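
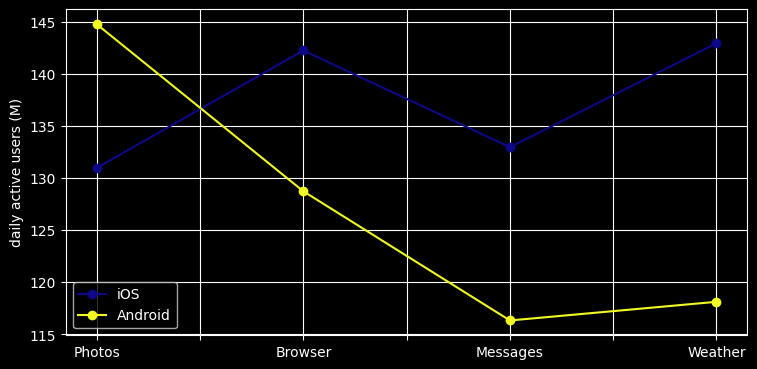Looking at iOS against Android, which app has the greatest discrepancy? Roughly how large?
Weather, ≈ 25 M

Weather: iOS ≈ 145, Android ≈ 120 → gap ≈ 25. Next-largest (Messages) is only ≈ 20.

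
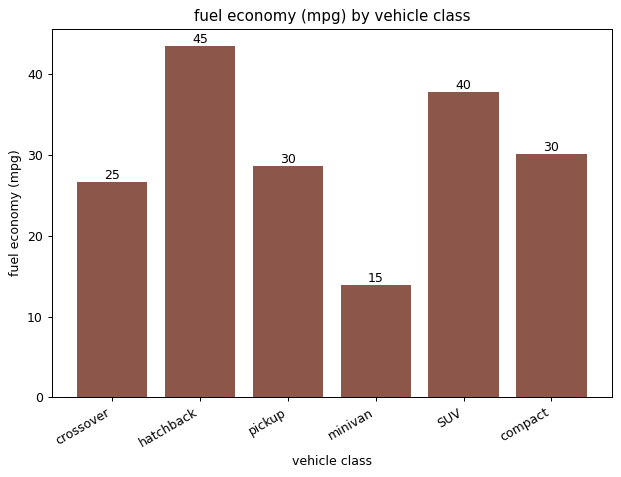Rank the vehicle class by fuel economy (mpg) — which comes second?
Top 3: hatchback ≈ 45, SUV ≈ 40, compact ≈ 30.

SUV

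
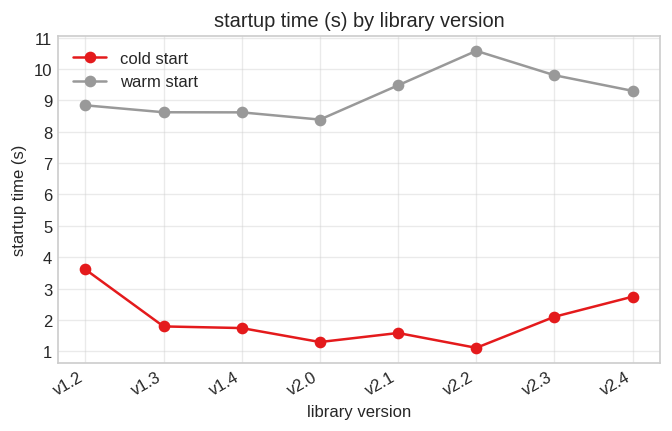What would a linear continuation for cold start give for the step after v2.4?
≈ 4

Last three: 1, 2, 3 → slope ≈ 1/step → next ≈ 4.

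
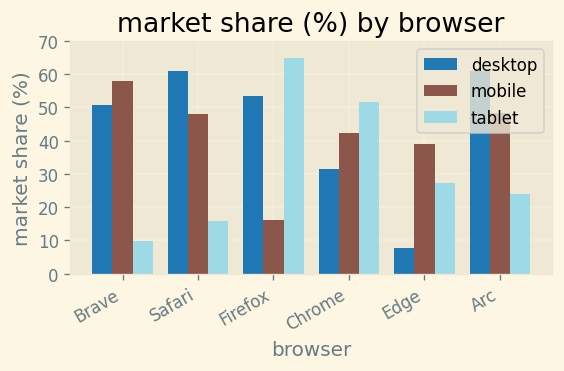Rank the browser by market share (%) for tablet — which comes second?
Top 3 for tablet: Firefox ≈ 60, Chrome ≈ 50, Edge ≈ 30.

Chrome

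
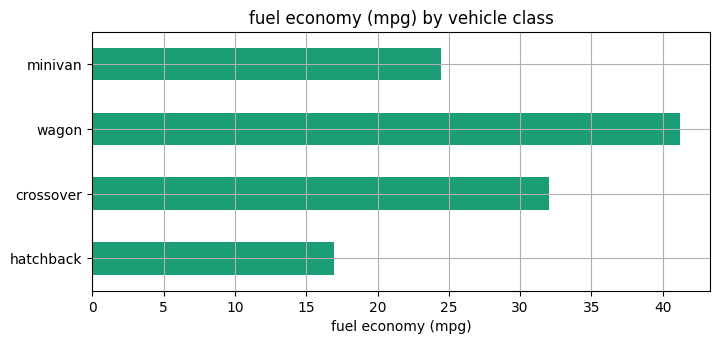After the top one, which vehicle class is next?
Top 3: wagon ≈ 40, crossover ≈ 30, minivan ≈ 25.

crossover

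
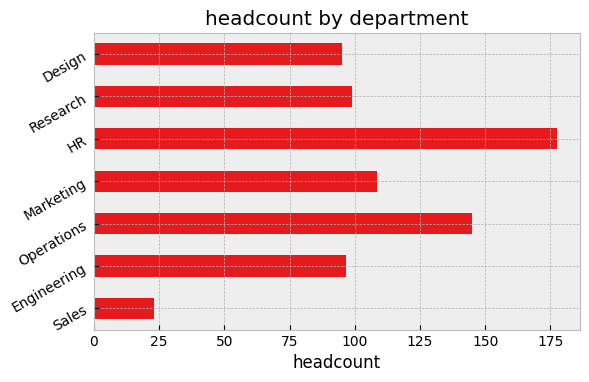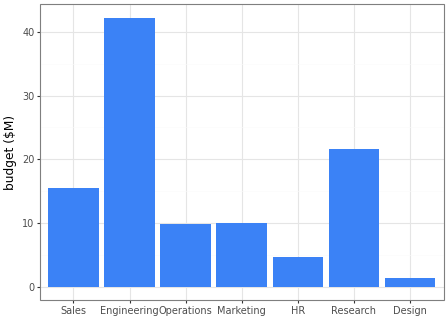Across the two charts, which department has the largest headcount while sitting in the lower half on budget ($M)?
Chart 2 median budget ($M) ≈ 10; below-median departments: Operations, HR, Design. Among those, HR has the highest headcount (≈ 180).

HR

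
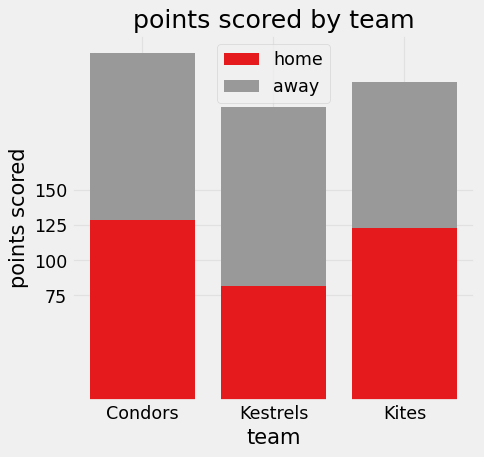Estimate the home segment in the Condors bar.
home top ≈ 125, bottom ≈ 0; segment ≈ 125.

≈ 125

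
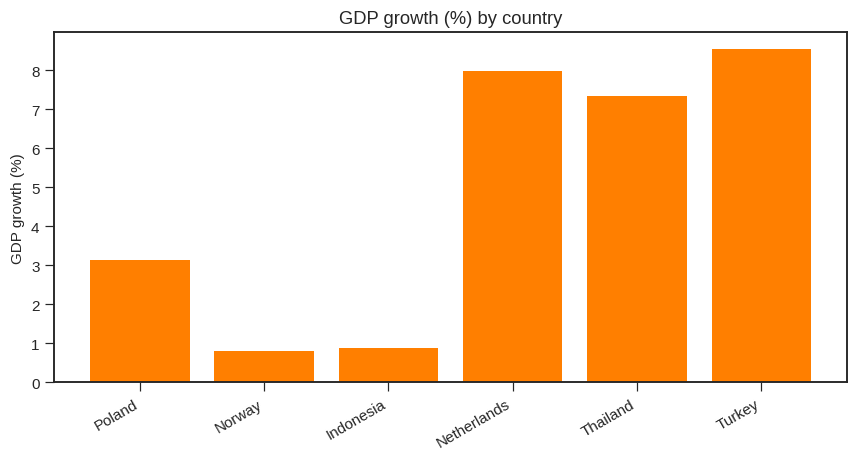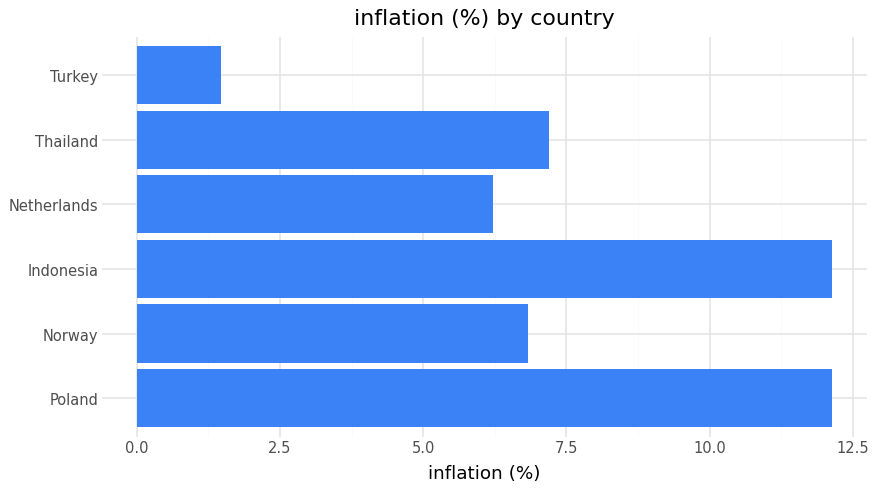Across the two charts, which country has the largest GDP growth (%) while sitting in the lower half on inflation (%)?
Turkey

Chart 2 median inflation (%) ≈ 8; below-median countries: Norway, Netherlands, Turkey. Among those, Turkey has the highest GDP growth (%) (≈ 9).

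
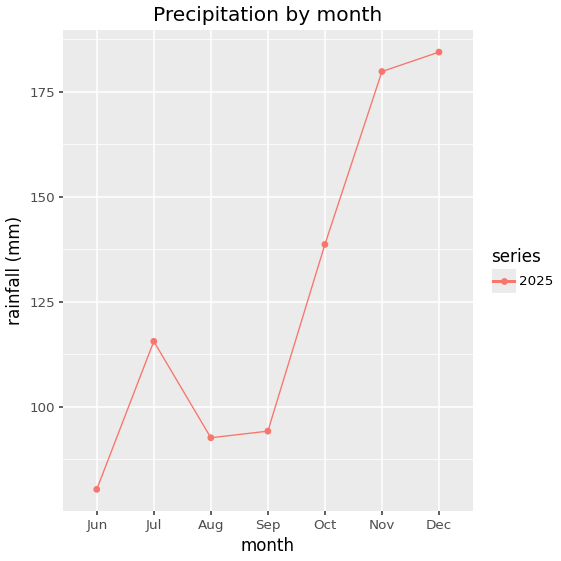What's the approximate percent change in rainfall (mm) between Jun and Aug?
Jun ≈ 80, Aug ≈ 90; (90 − 80) / 80 ≈ +12.5%.

≈ +12.5%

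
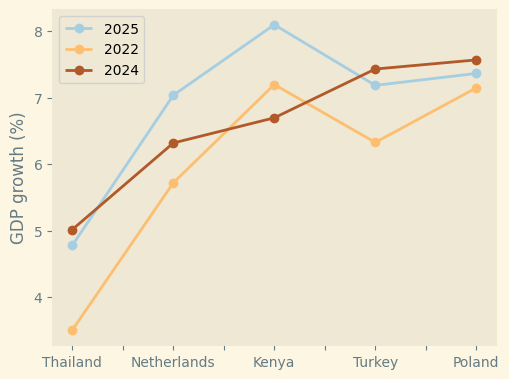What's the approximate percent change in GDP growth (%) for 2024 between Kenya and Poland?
≈ +15.4%

Kenya ≈ 6.5, Poland ≈ 7.5; (7.5 − 6.5) / 6.5 ≈ +15.4%.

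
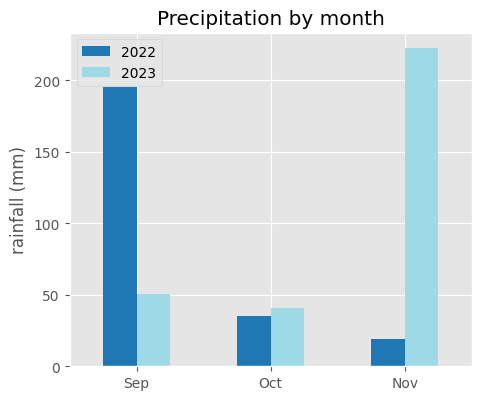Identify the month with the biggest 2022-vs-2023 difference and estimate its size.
Nov: 2022 ≈ 20, 2023 ≈ 220 → gap ≈ 200. Next-largest (Sep) is only ≈ 140.

Nov, ≈ 200 mm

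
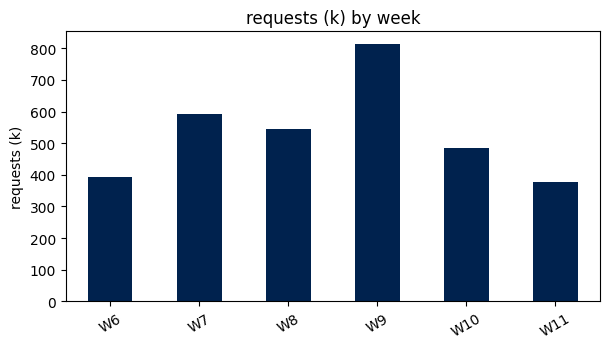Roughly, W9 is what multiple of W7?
≈ 1.33×

W9 ≈ 800, W7 ≈ 600; 800/600 ≈ 1.33.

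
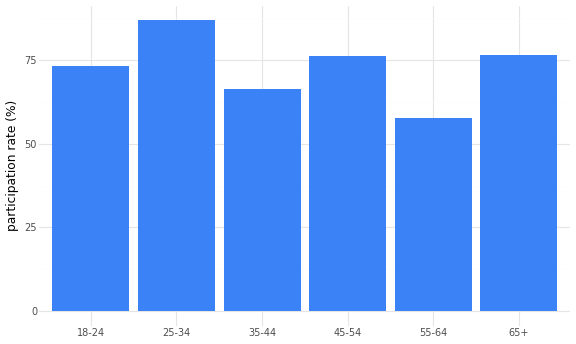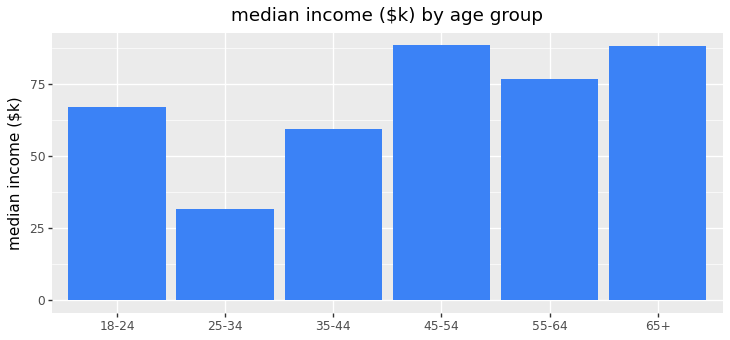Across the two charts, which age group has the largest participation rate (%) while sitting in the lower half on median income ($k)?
25-34

Chart 2 median median income ($k) ≈ 70; below-median age groups: 18-24, 25-34, 35-44. Among those, 25-34 has the highest participation rate (%) (≈ 90).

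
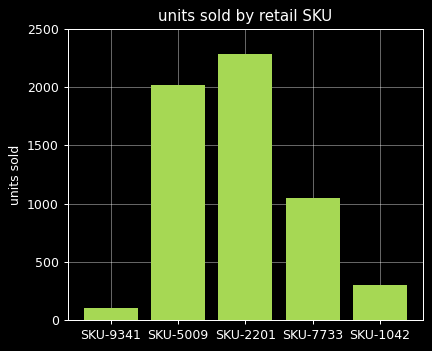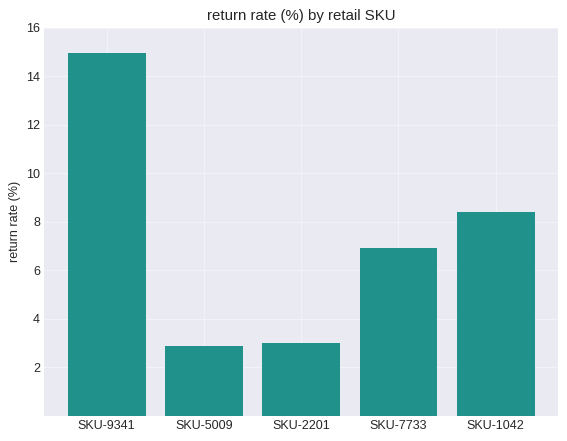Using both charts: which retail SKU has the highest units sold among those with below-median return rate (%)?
Chart 2 median return rate (%) ≈ 6; below-median retail SKUs: SKU-5009, SKU-2201. Among those, SKU-2201 has the highest units sold (≈ 2500).

SKU-2201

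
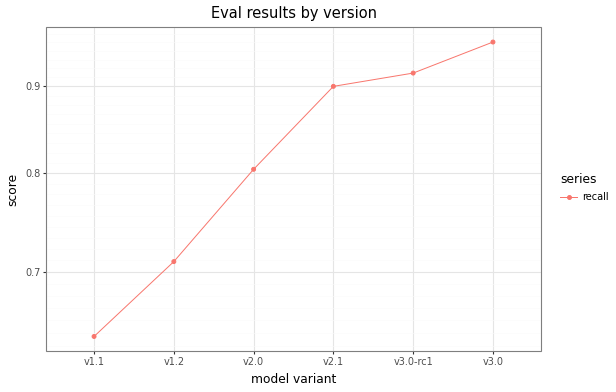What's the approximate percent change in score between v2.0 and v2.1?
≈ +12.5%

v2.0 ≈ 0.80, v2.1 ≈ 0.90; (0.90 − 0.80) / 0.80 ≈ +12.5%.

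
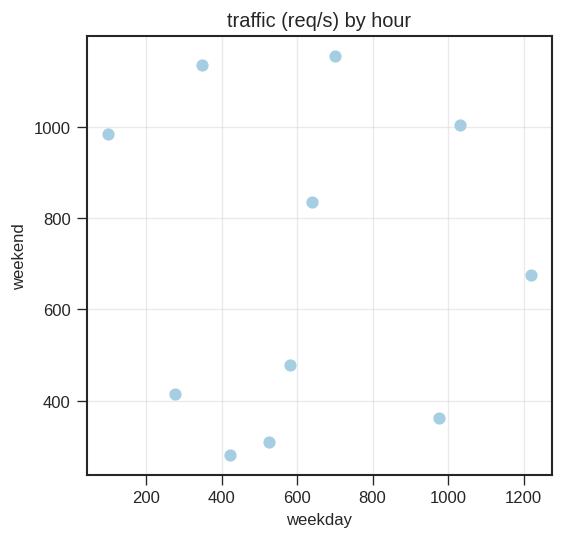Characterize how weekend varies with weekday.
Points are roughly uncorrelated; weak (|r| ≈ 0.0).

no clear correlation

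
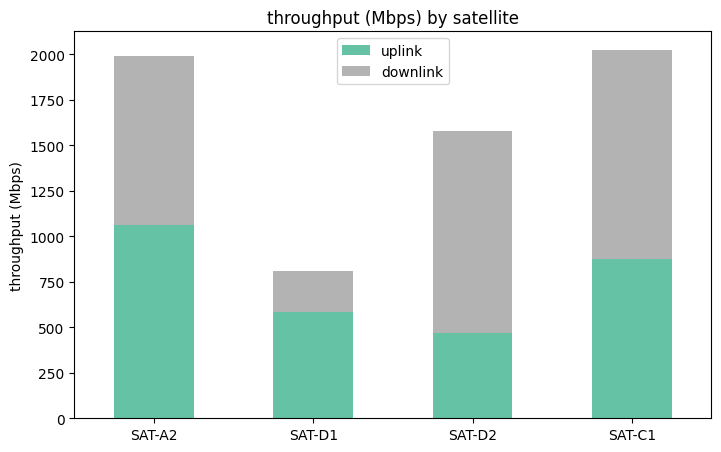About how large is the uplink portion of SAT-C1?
uplink top ≈ 800, bottom ≈ 0; segment ≈ 800.

≈ 800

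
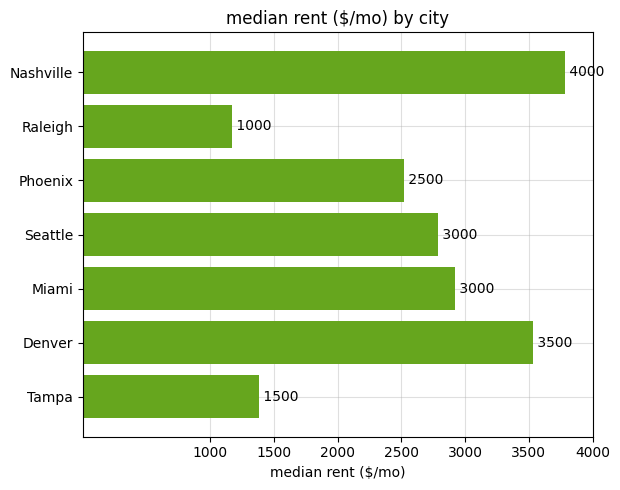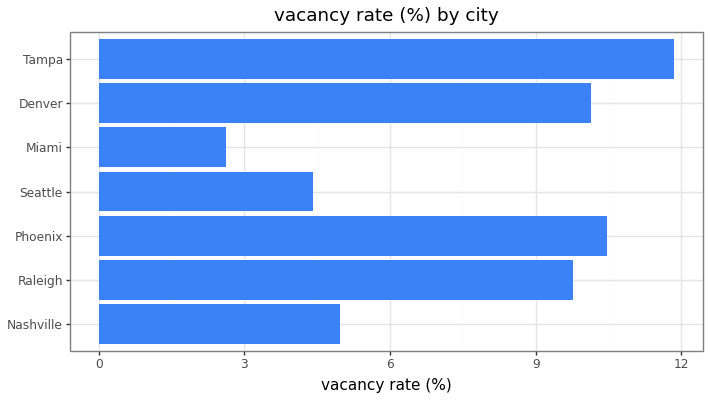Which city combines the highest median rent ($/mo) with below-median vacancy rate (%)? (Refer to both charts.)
Nashville

Chart 2 median vacancy rate (%) ≈ 10; below-median cities: Nashville, Seattle, Miami. Among those, Nashville has the highest median rent ($/mo) (≈ 4000).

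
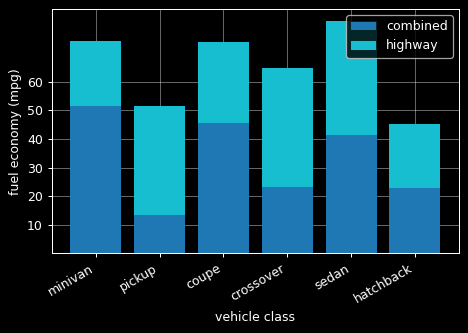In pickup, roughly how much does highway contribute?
highway top ≈ 50, bottom ≈ 10; segment ≈ 40.

≈ 40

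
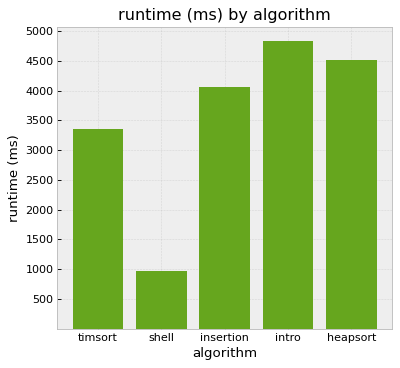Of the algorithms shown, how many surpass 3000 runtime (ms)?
4

Above 3000: timsort, insertion, intro, heapsort.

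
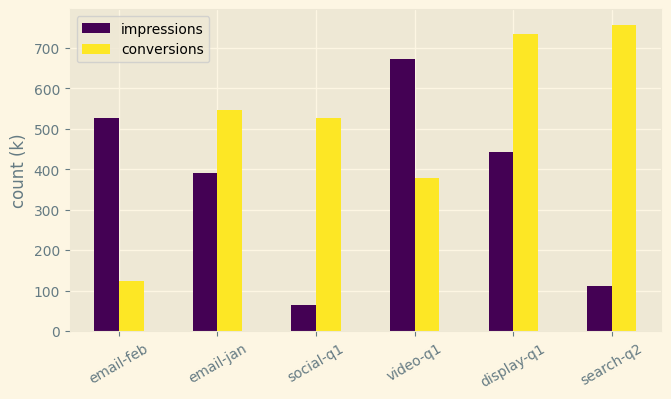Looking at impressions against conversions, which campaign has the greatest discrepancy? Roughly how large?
search-q2, ≈ 700 k

search-q2: impressions ≈ 100, conversions ≈ 800 → gap ≈ 700. Next-largest (social-q1) is only ≈ 400.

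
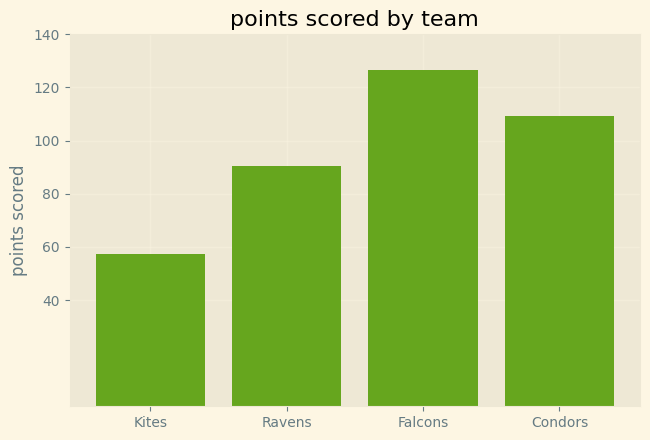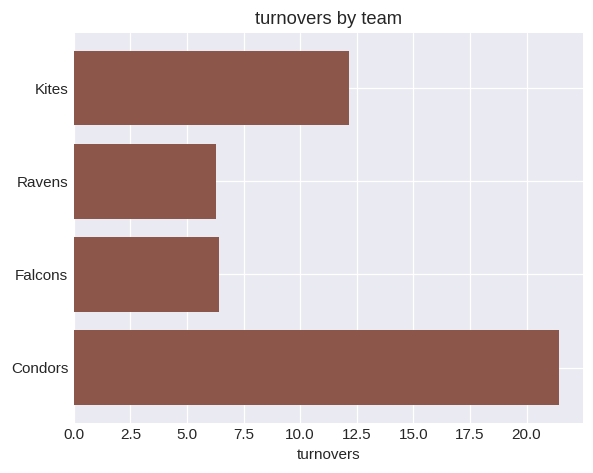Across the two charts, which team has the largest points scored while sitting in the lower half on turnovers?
Falcons

Chart 2 median turnovers ≈ 10; below-median teams: Ravens, Falcons. Among those, Falcons has the highest points scored (≈ 120).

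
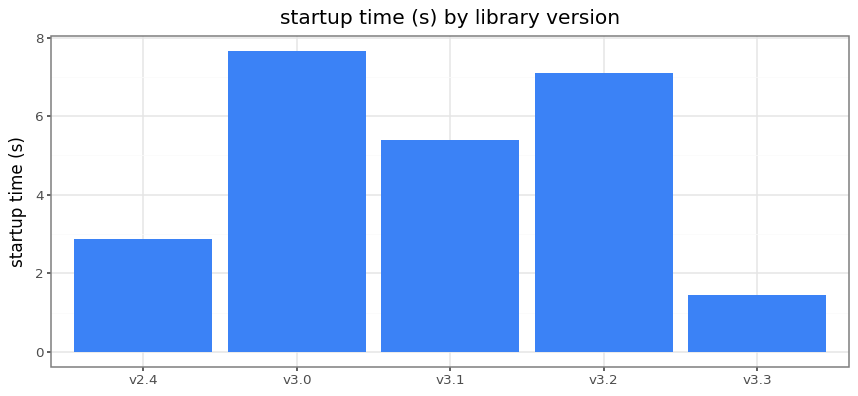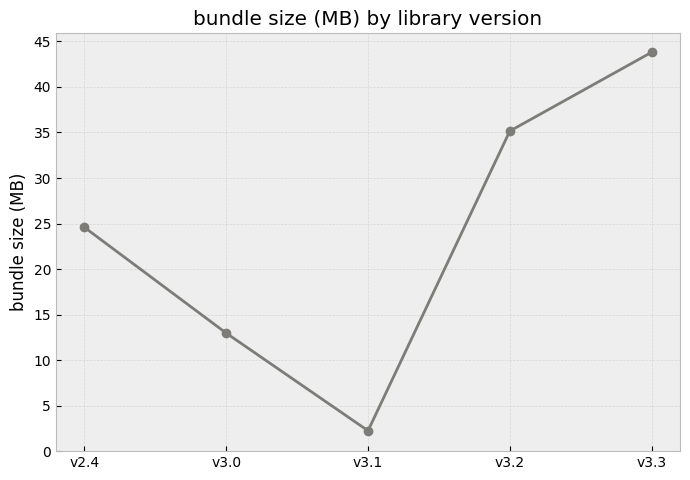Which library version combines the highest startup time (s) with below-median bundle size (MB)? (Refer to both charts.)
v3.0

Chart 2 median bundle size (MB) ≈ 25; below-median library versions: v3.0, v3.1. Among those, v3.0 has the highest startup time (s) (≈ 8).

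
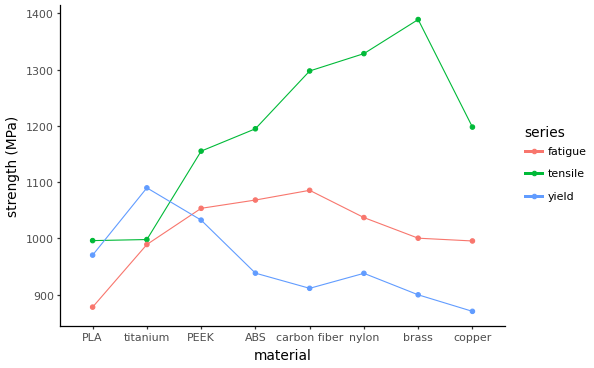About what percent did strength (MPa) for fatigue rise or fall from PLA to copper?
PLA ≈ 900, copper ≈ 1000; (1000 − 900) / 900 ≈ +11.1%.

≈ +11.1%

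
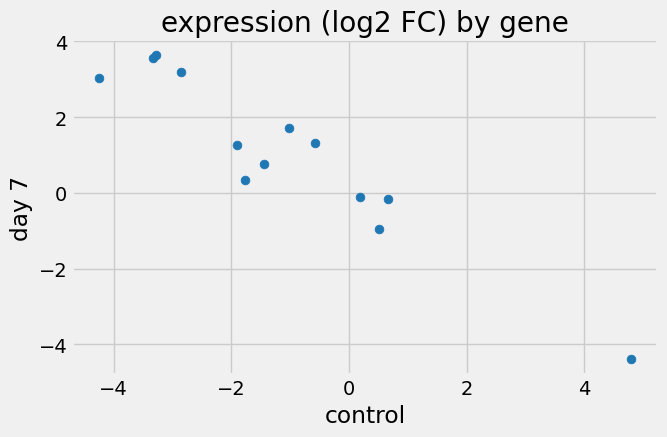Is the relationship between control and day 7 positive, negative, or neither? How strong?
Points are negatively correlated; strong (|r| ≈ 1.0).

negative, strong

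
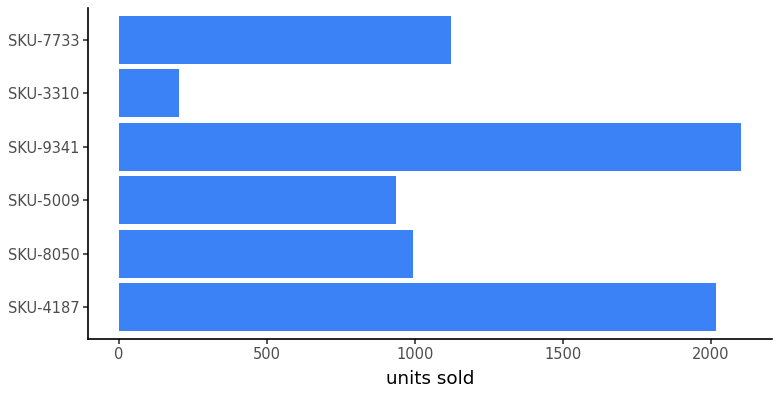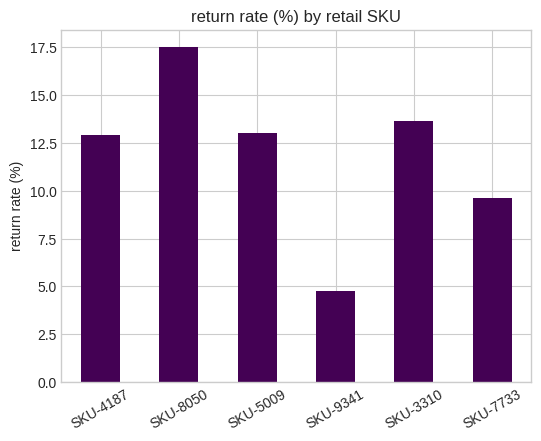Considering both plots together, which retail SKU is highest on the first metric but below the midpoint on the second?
SKU-9341

Chart 2 median return rate (%) ≈ 12; below-median retail SKUs: SKU-4187, SKU-9341, SKU-7733. Among those, SKU-9341 has the highest units sold (≈ 2200).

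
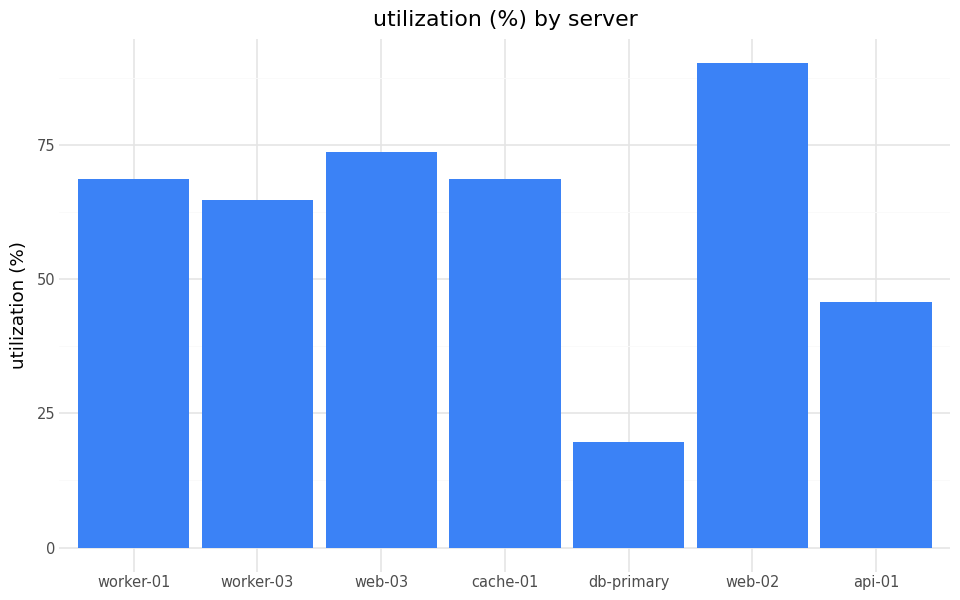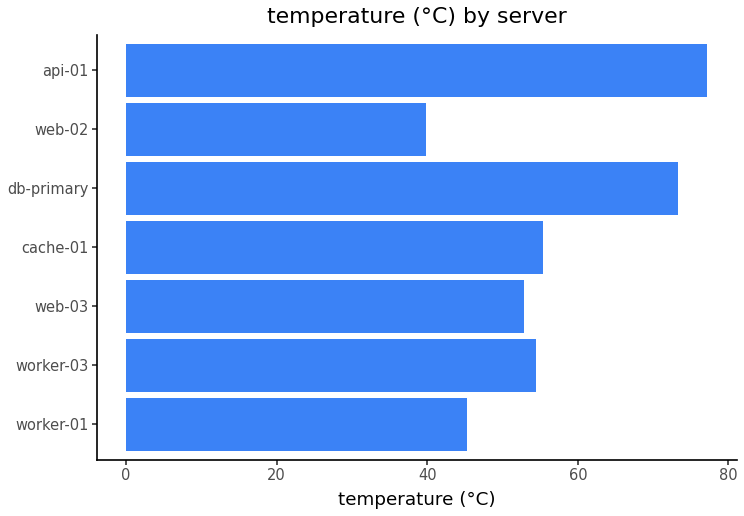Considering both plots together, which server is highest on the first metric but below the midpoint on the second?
Chart 2 median temperature (°C) ≈ 50; below-median servers: worker-01, web-03, web-02. Among those, web-02 has the highest utilization (%) (≈ 90).

web-02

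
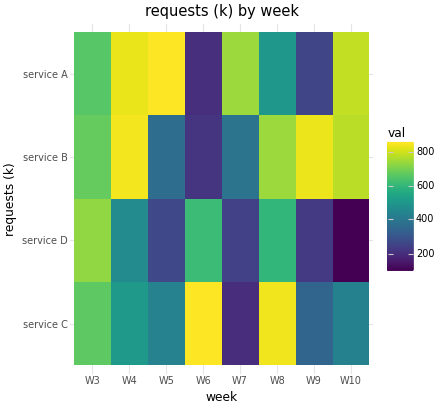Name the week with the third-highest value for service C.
W3

Top 4 for service C: W6 ≈ 900, W8 ≈ 800, W3 ≈ 700, W4 ≈ 500.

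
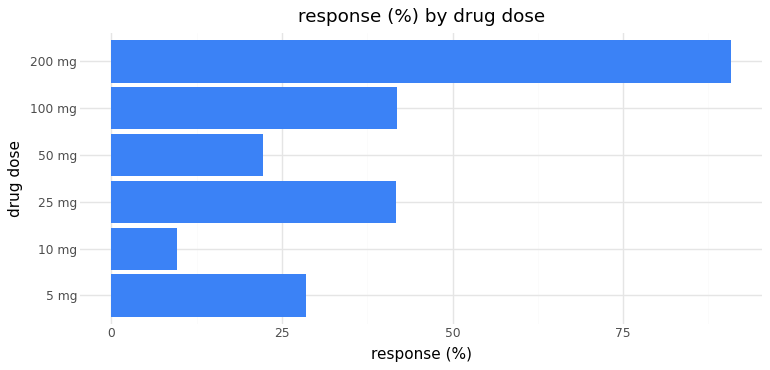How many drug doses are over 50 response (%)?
Above 50: 200 mg.

1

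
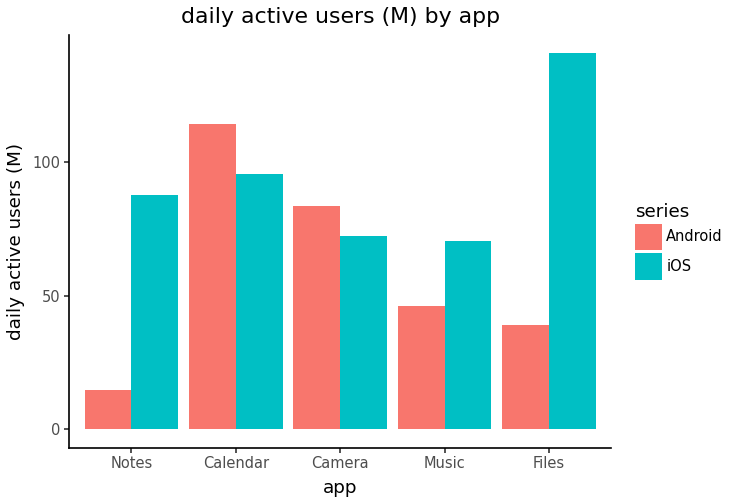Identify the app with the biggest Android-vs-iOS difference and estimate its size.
Files, ≈ 100 M

Files: Android ≈ 40, iOS ≈ 140 → gap ≈ 100. Next-largest (Notes) is only ≈ 60.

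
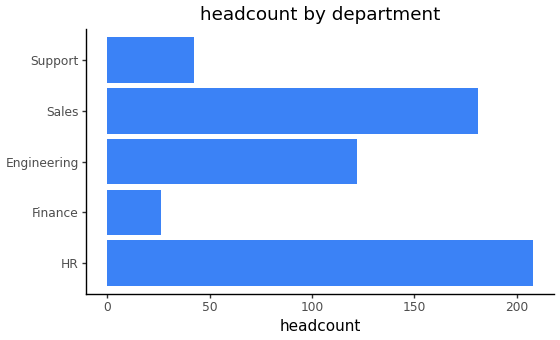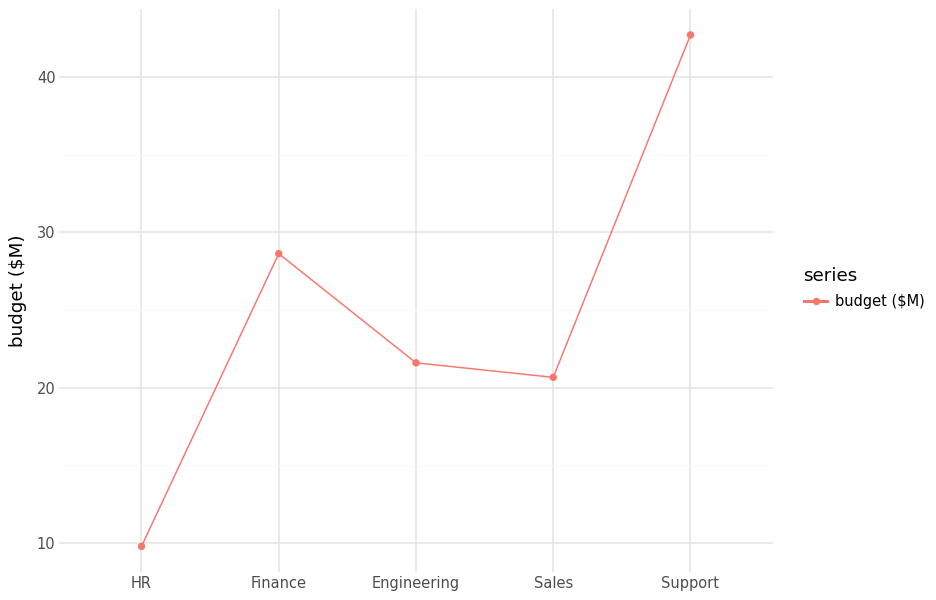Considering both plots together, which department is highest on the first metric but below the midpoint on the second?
HR

Chart 2 median budget ($M) ≈ 20; below-median departments: HR, Sales. Among those, HR has the highest headcount (≈ 200).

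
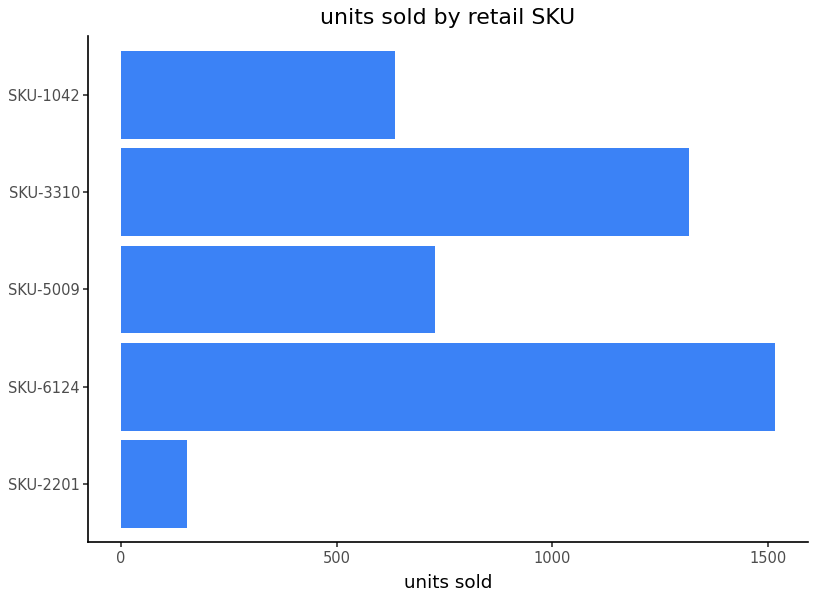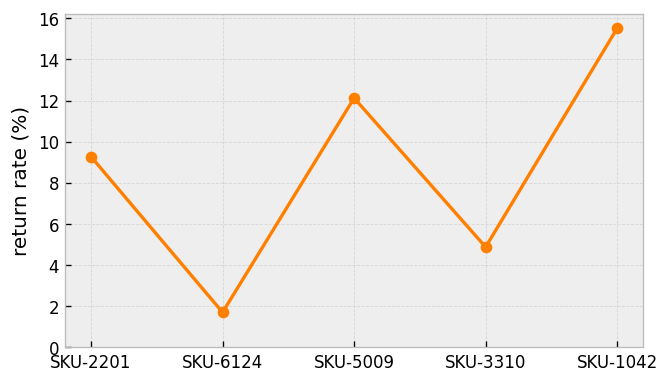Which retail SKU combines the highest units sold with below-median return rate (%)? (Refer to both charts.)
SKU-6124

Chart 2 median return rate (%) ≈ 10; below-median retail SKUs: SKU-6124, SKU-3310. Among those, SKU-6124 has the highest units sold (≈ 1600).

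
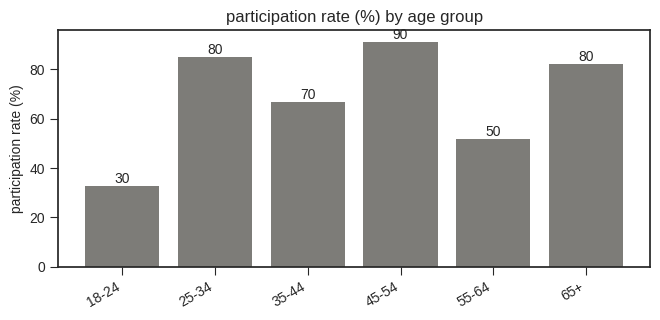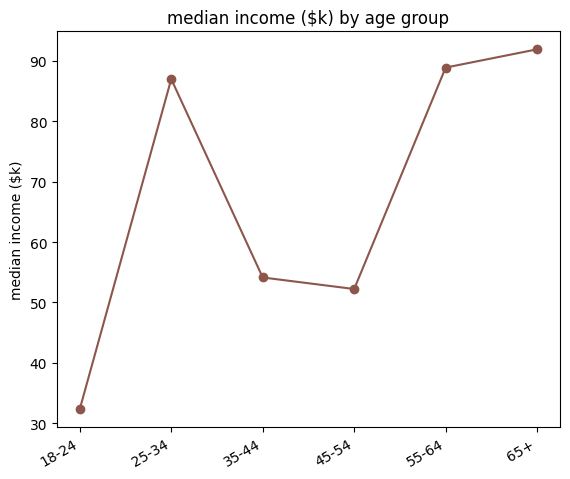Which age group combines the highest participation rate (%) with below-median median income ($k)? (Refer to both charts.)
Chart 2 median median income ($k) ≈ 70; below-median age groups: 18-24, 35-44, 45-54. Among those, 45-54 has the highest participation rate (%) (≈ 90).

45-54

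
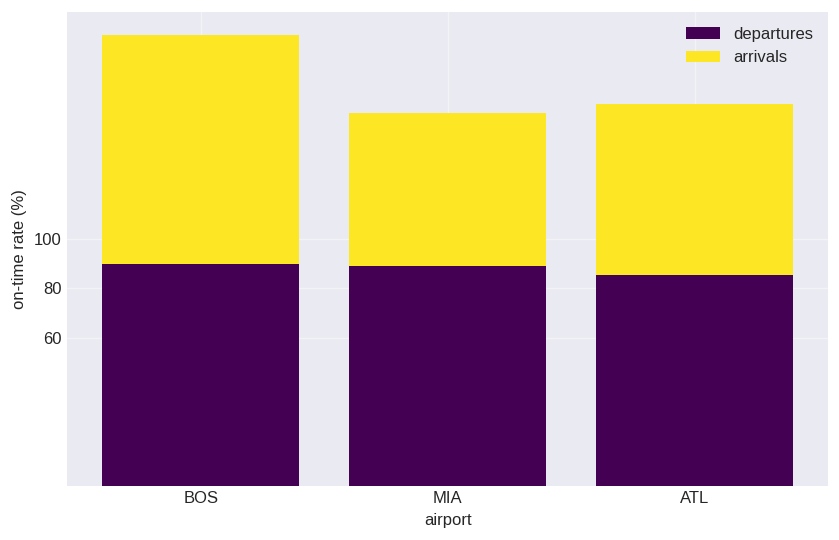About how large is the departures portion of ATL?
departures top ≈ 80, bottom ≈ 0; segment ≈ 80.

≈ 80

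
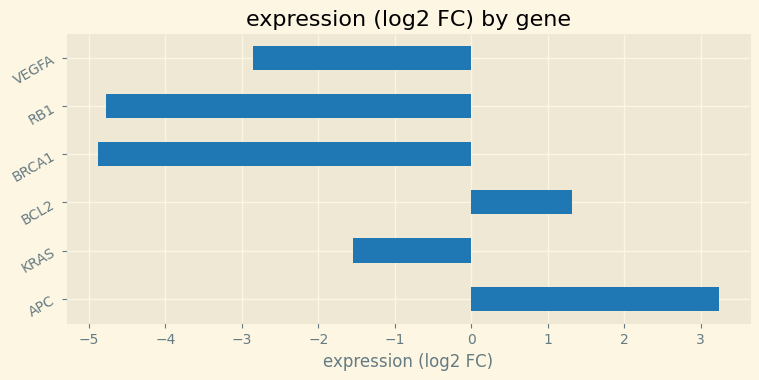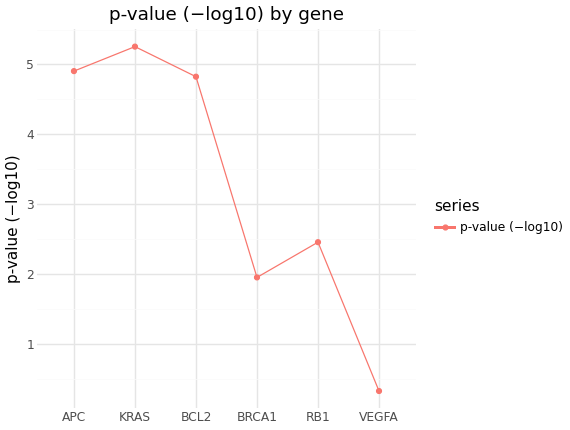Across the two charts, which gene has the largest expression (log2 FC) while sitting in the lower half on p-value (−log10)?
VEGFA

Chart 2 median p-value (−log10) ≈ 3.5; below-median genes: BRCA1, RB1, VEGFA. Among those, VEGFA has the highest expression (log2 FC) (≈ -3).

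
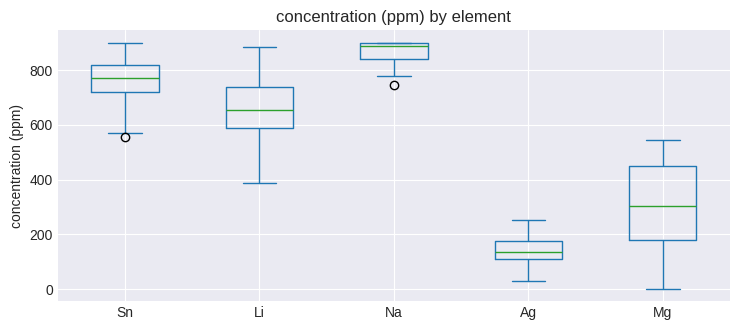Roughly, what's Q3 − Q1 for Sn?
Q3 ≈ 800, Q1 ≈ 700; IQR ≈ 100.

≈ 100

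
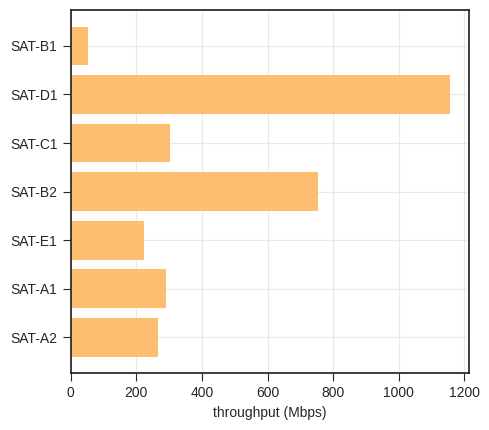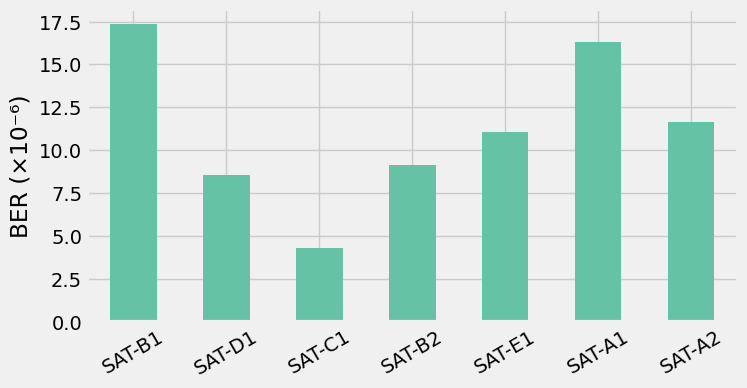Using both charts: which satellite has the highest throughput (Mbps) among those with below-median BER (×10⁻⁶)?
Chart 2 median BER (×10⁻⁶) ≈ 12; below-median satellites: SAT-D1, SAT-C1, SAT-B2. Among those, SAT-D1 has the highest throughput (Mbps) (≈ 1200).

SAT-D1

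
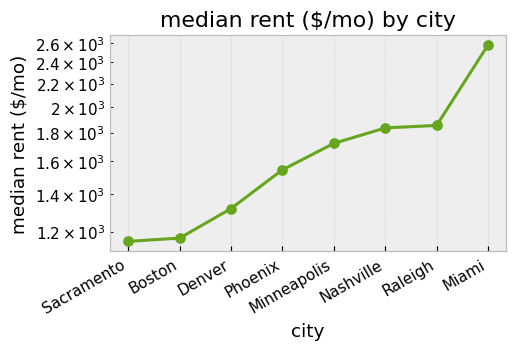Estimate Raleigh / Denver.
Raleigh ≈ 1800, Denver ≈ 1400; 1800/1400 ≈ 1.29.

≈ 1.29×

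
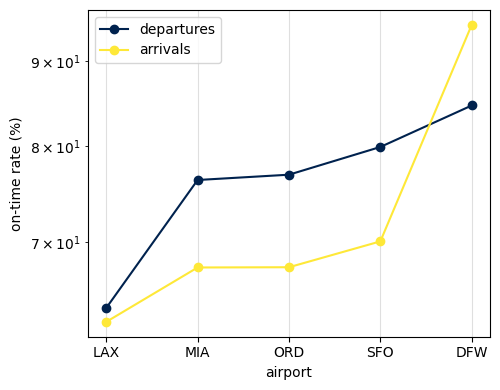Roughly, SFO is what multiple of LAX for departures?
≈ 1.23×

SFO ≈ 80, LAX ≈ 65; 80/65 ≈ 1.23.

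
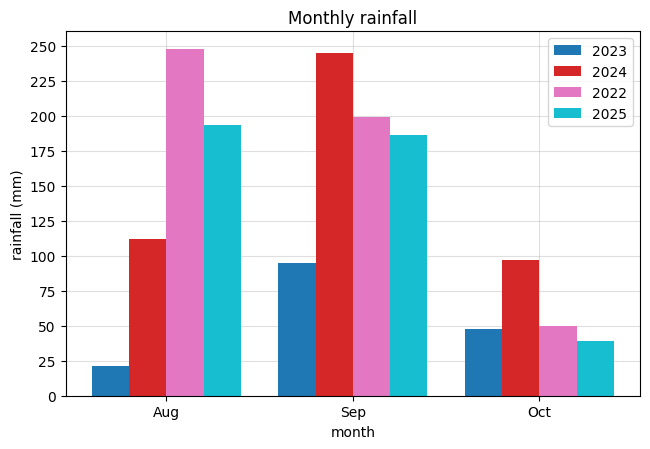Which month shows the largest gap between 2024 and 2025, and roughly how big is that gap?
Aug, ≈ 100 mm

Aug: 2024 ≈ 100, 2025 ≈ 200 → gap ≈ 100. Next-largest (Sep) is only ≈ 75.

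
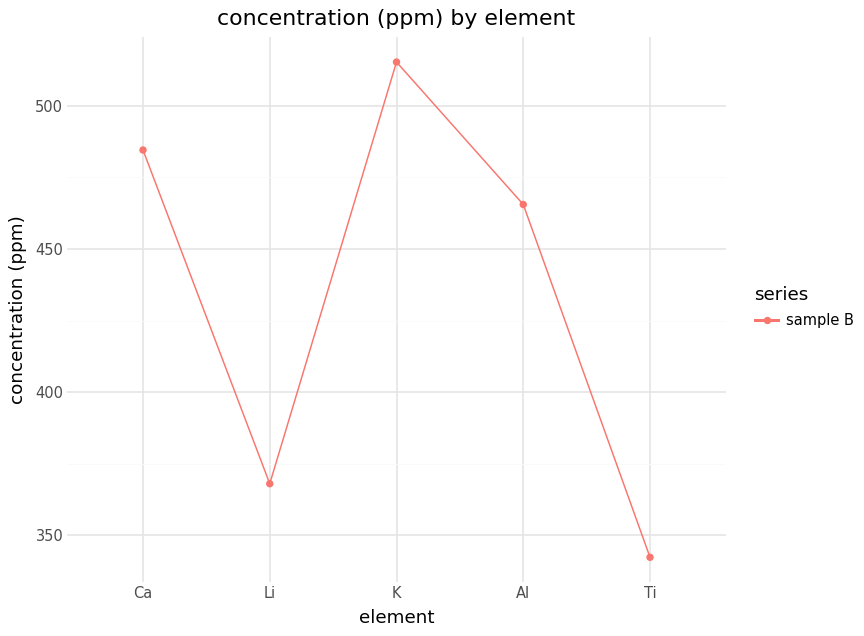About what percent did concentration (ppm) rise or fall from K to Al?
≈ -11.5%

K ≈ 520, Al ≈ 460; (460 − 520) / 520 ≈ -11.5%.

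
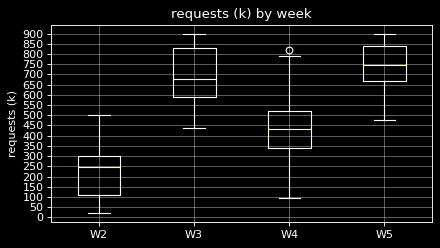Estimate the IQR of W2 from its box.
Q3 ≈ 300, Q1 ≈ 100; IQR ≈ 200.

≈ 200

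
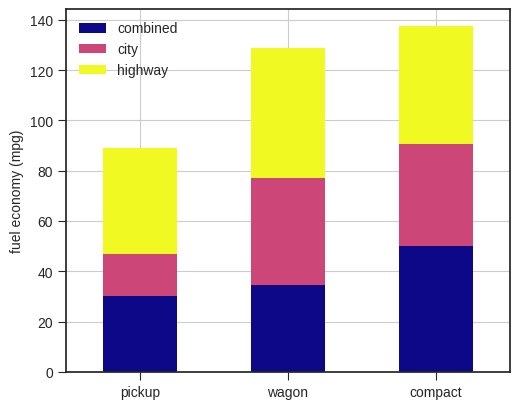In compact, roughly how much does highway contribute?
≈ 40

highway top ≈ 140, bottom ≈ 100; segment ≈ 40.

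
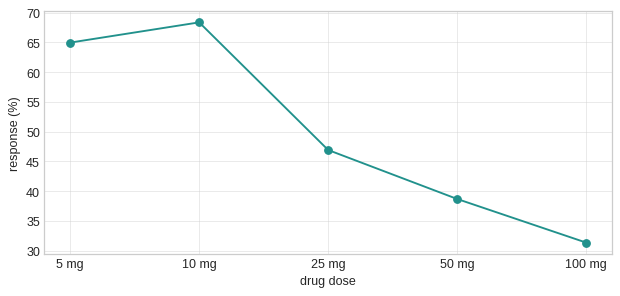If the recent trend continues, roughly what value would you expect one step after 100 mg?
Last three: 45, 40, 30 → slope ≈ -7.5/step → next ≈ 22.5.

≈ 22.5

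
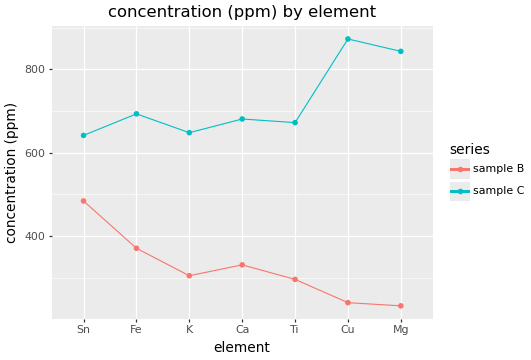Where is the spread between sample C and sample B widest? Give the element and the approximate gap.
Cu, ≈ 700 ppm

Cu: sample C ≈ 900, sample B ≈ 200 → gap ≈ 700. Next-largest (Mg) is only ≈ 600.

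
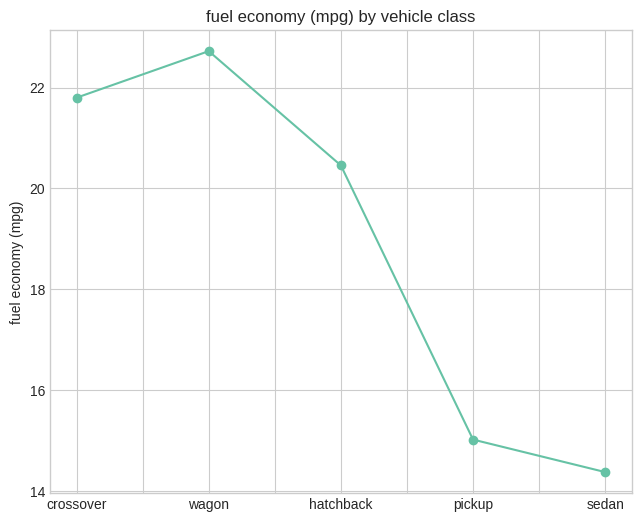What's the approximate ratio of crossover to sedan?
≈ 1.57×

crossover ≈ 22, sedan ≈ 14; 22/14 ≈ 1.57.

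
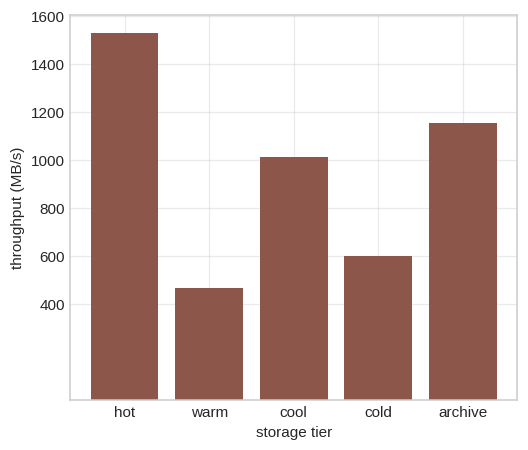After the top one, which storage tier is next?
Top 3: hot ≈ 1600, archive ≈ 1200, cool ≈ 1000.

archive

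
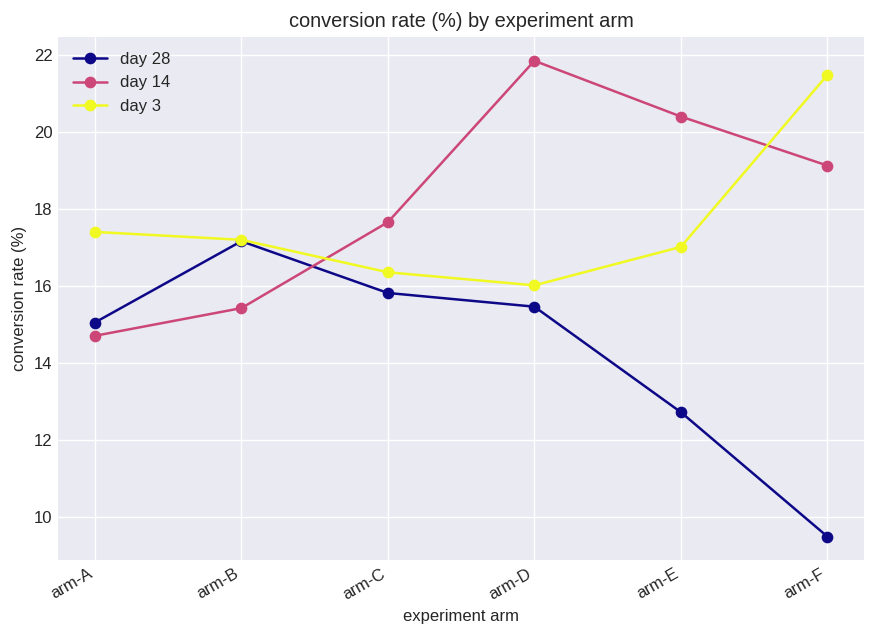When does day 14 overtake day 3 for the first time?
arm-B: day 14 ≈ 16 vs day 3 ≈ 18 (not yet); arm-C: day 14 ≈ 18 vs day 3 ≈ 16 (first crossover).

arm-C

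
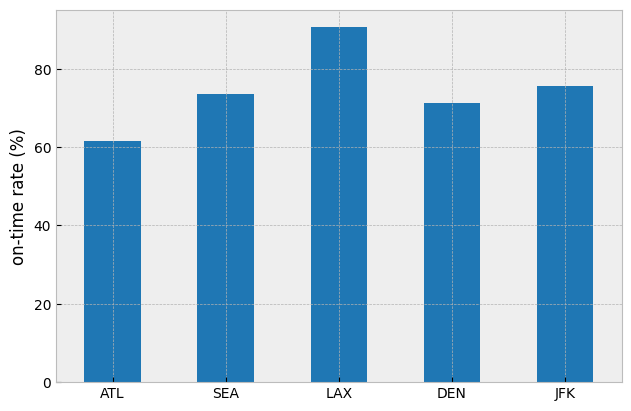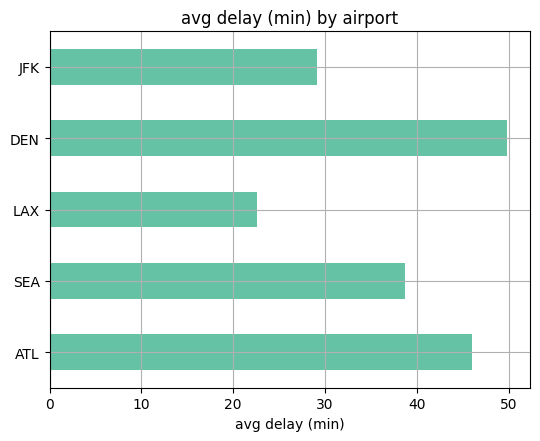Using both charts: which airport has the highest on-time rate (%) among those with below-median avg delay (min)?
Chart 2 median avg delay (min) ≈ 40; below-median airports: LAX, JFK. Among those, LAX has the highest on-time rate (%) (≈ 90).

LAX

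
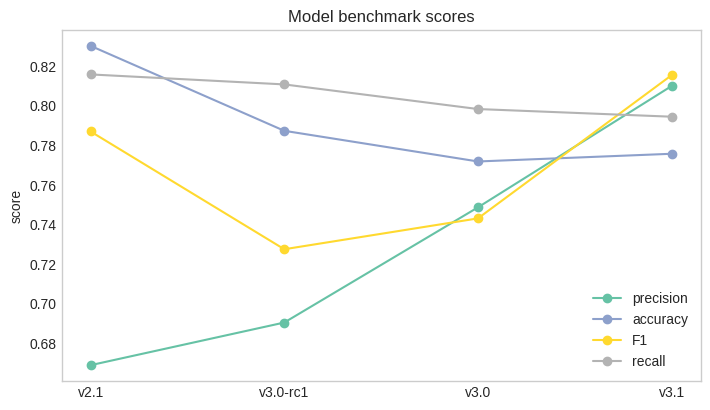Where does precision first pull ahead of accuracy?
v3.1

v3.0: precision ≈ 0.74 vs accuracy ≈ 0.78 (not yet); v3.1: precision ≈ 0.80 vs accuracy ≈ 0.78 (first crossover).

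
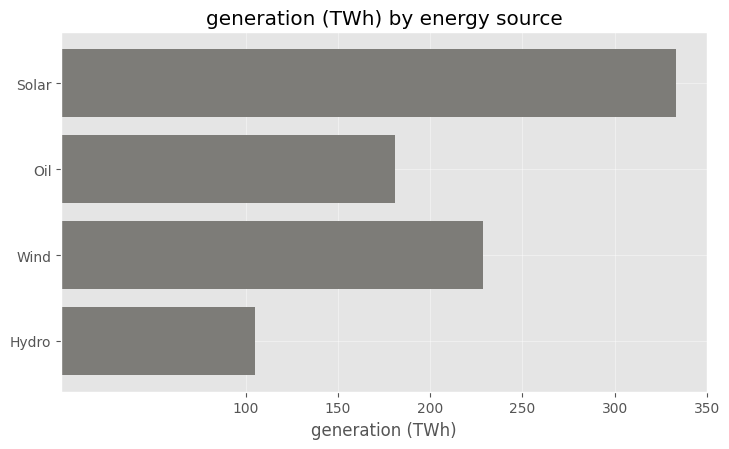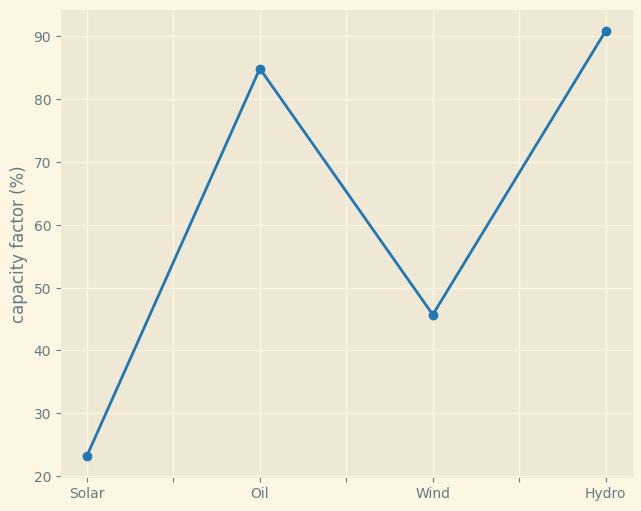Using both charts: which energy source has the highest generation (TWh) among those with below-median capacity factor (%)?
Solar

Chart 2 median capacity factor (%) ≈ 70; below-median energy sources: Solar, Wind. Among those, Solar has the highest generation (TWh) (≈ 350).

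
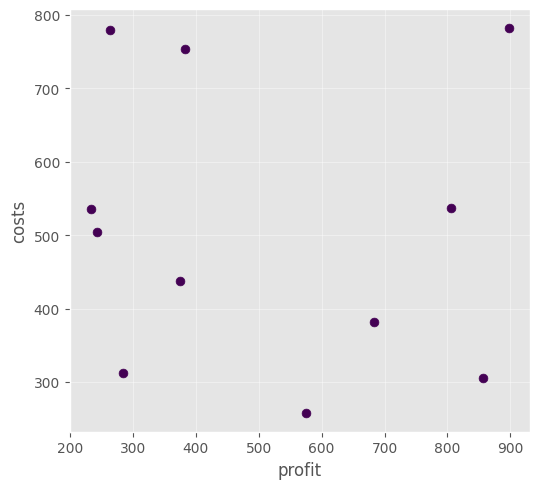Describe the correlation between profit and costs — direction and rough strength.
no clear correlation

Points are roughly uncorrelated; weak (|r| ≈ 0.1).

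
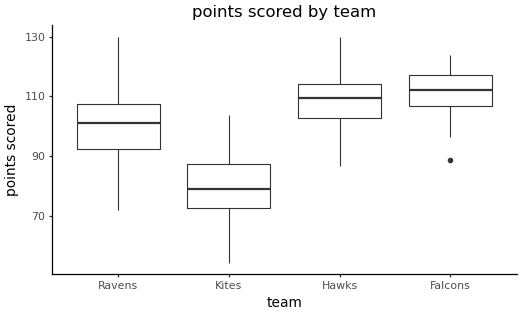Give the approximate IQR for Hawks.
≈ 10

Q3 ≈ 115, Q1 ≈ 105; IQR ≈ 10.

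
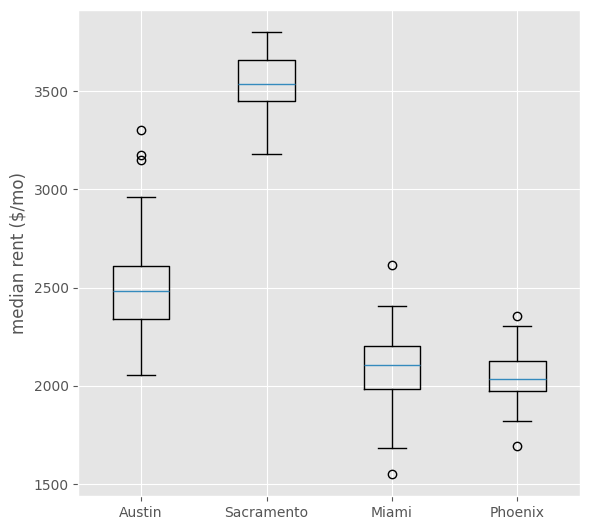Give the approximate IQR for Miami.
Q3 ≈ 2200, Q1 ≈ 2000; IQR ≈ 200.

≈ 200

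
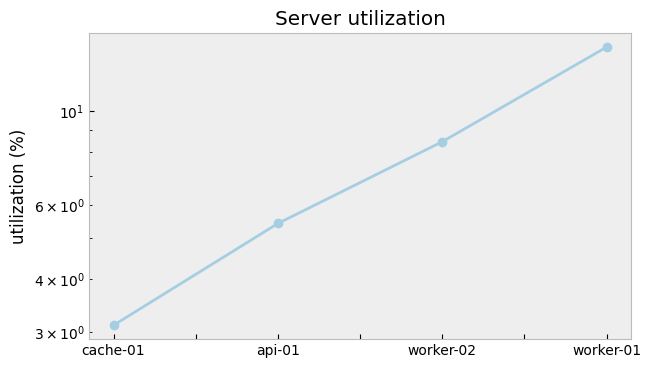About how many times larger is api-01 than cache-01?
api-01 ≈ 5, cache-01 ≈ 3; 5/3 ≈ 1.67.

≈ 1.67×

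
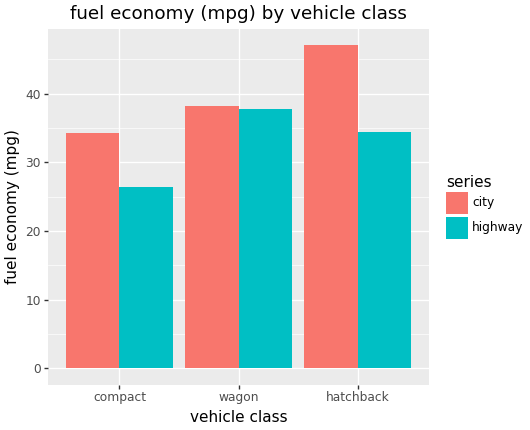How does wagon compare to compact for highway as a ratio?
≈ 1.6×

wagon ≈ 40, compact ≈ 25; 40/25 ≈ 1.6.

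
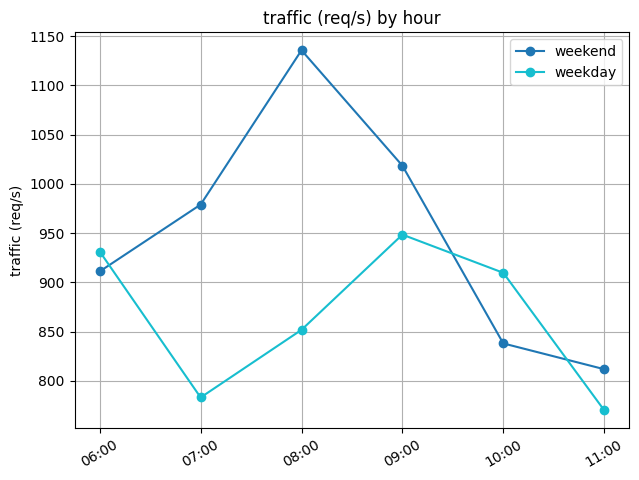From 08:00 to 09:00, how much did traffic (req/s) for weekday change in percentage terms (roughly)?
≈ +11.8%

08:00 ≈ 850, 09:00 ≈ 950; (950 − 850) / 850 ≈ +11.8%.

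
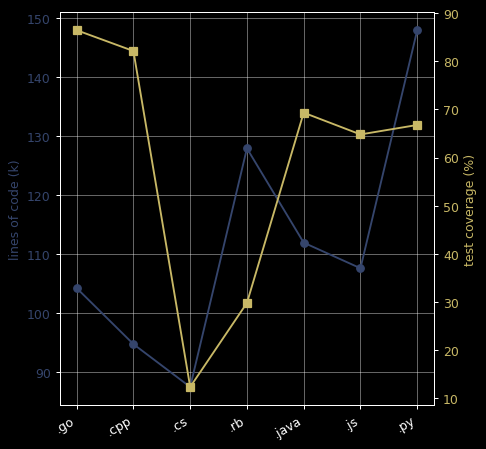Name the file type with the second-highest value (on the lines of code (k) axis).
Top 3 (on the lines of code (k) axis): .py ≈ 150, .rb ≈ 130, .java ≈ 110.

.rb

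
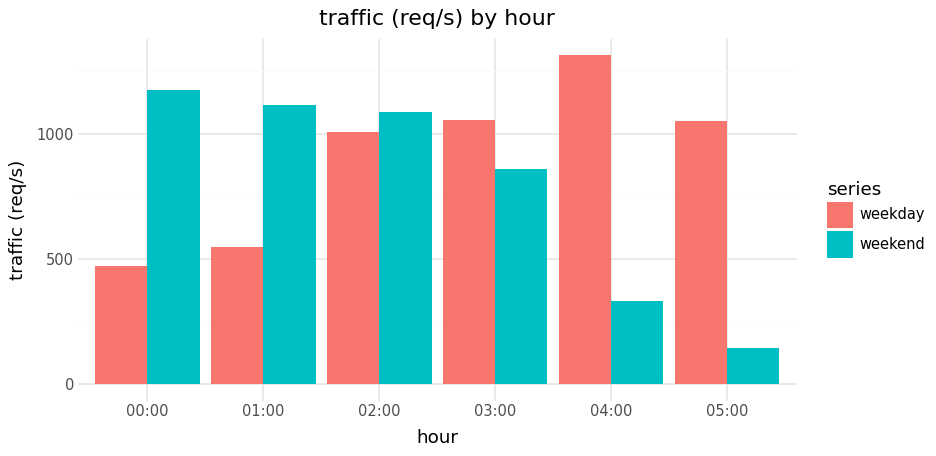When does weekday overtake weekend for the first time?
02:00: weekday ≈ 1000 vs weekend ≈ 1000 (not yet); 03:00: weekday ≈ 1000 vs weekend ≈ 800 (first crossover).

03:00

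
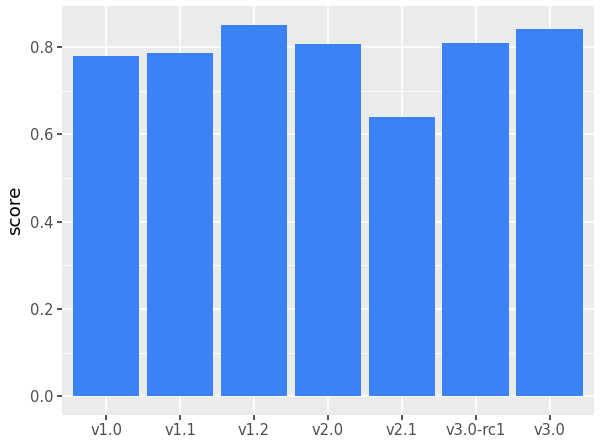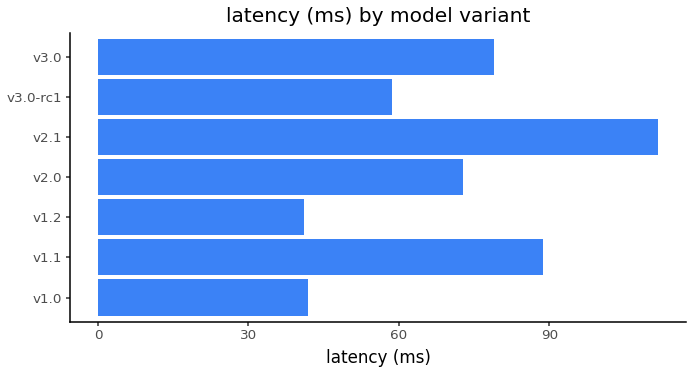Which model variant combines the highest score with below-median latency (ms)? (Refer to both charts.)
Chart 2 median latency (ms) ≈ 80; below-median model variants: v1.0, v1.2, v3.0-rc1. Among those, v1.2 has the highest score (≈ 0.9).

v1.2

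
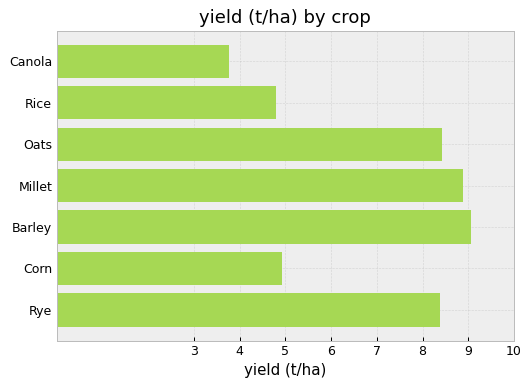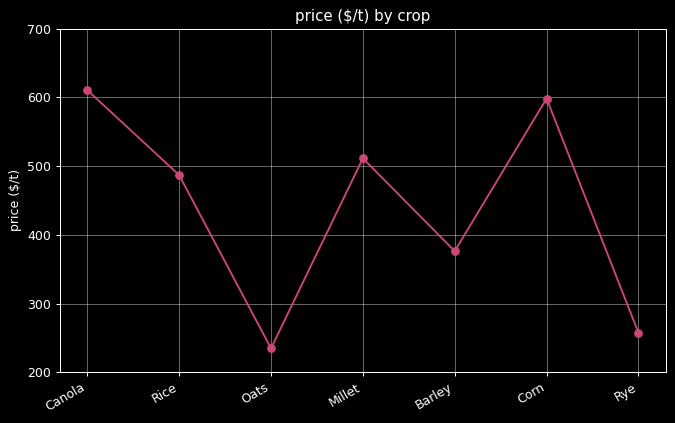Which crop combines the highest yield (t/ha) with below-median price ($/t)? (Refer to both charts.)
Chart 2 median price ($/t) ≈ 500; below-median crops: Oats, Barley, Rye. Among those, Barley has the highest yield (t/ha) (≈ 9).

Barley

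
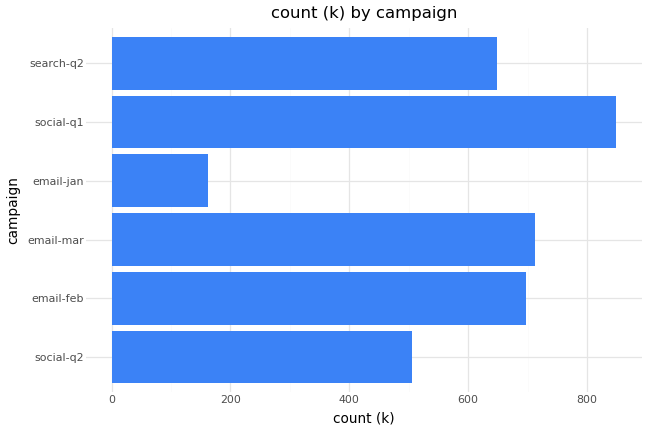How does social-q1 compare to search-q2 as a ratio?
social-q1 ≈ 800, search-q2 ≈ 600; 800/600 ≈ 1.33.

≈ 1.33×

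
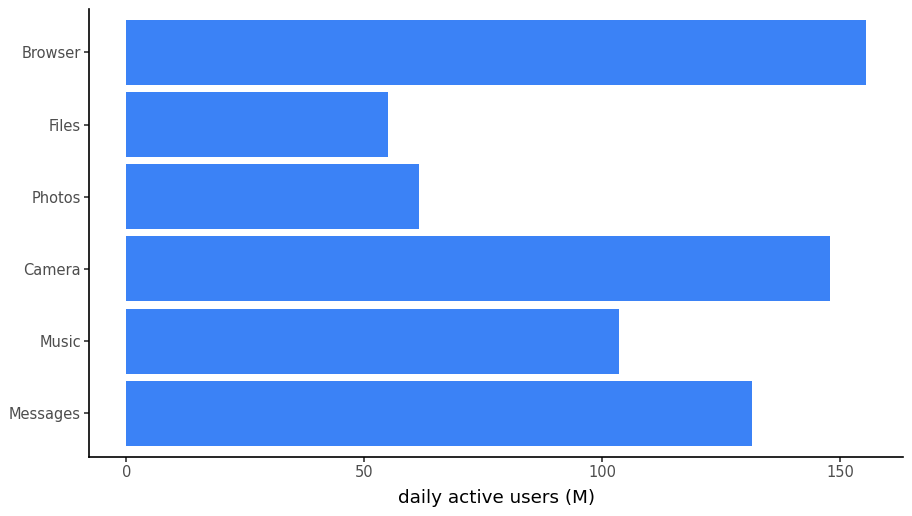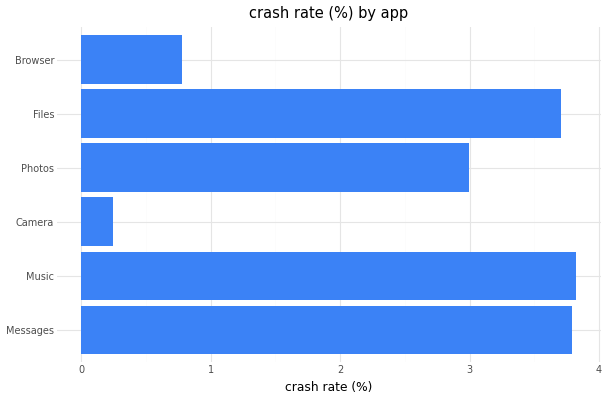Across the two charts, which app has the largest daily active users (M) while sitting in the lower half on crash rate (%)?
Browser

Chart 2 median crash rate (%) ≈ 3.5; below-median apps: Camera, Photos, Browser. Among those, Browser has the highest daily active users (M) (≈ 160).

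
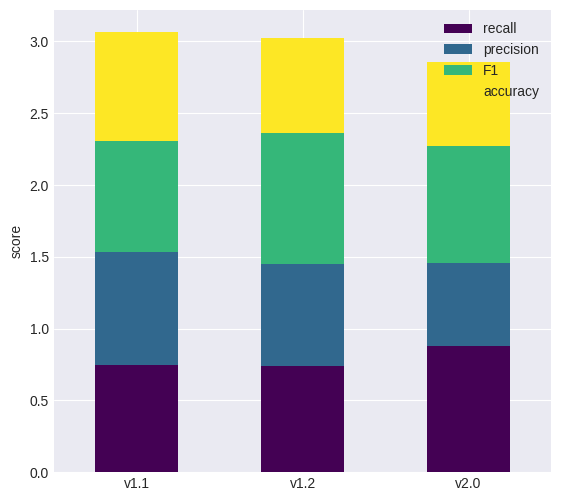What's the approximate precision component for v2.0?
≈ 0.5

precision top ≈ 1.5, bottom ≈ 1.0; segment ≈ 0.5.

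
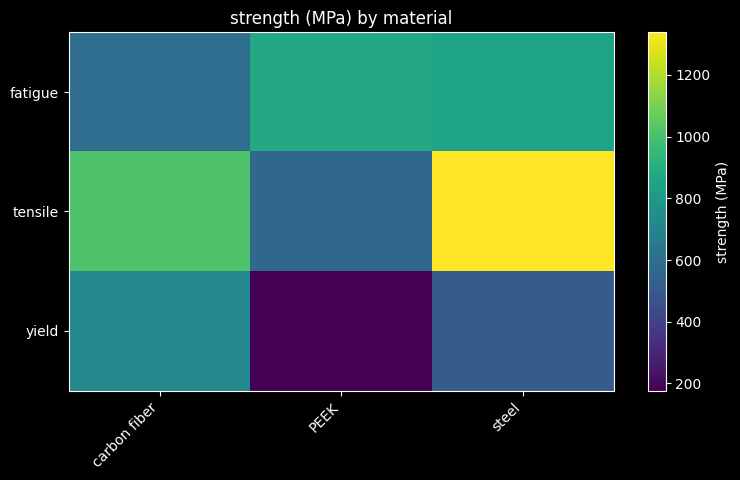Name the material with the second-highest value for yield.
Top 3 for yield: carbon fiber ≈ 700, steel ≈ 500, PEEK ≈ 200.

steel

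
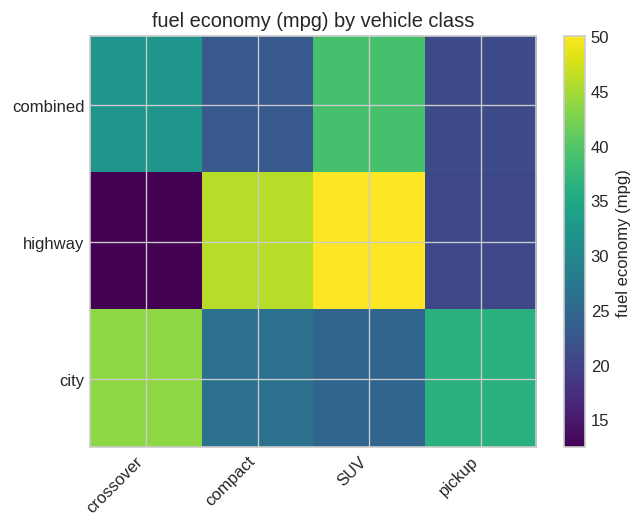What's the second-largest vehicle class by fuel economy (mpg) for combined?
crossover

Top 3 for combined: SUV ≈ 40, crossover ≈ 30, compact ≈ 25.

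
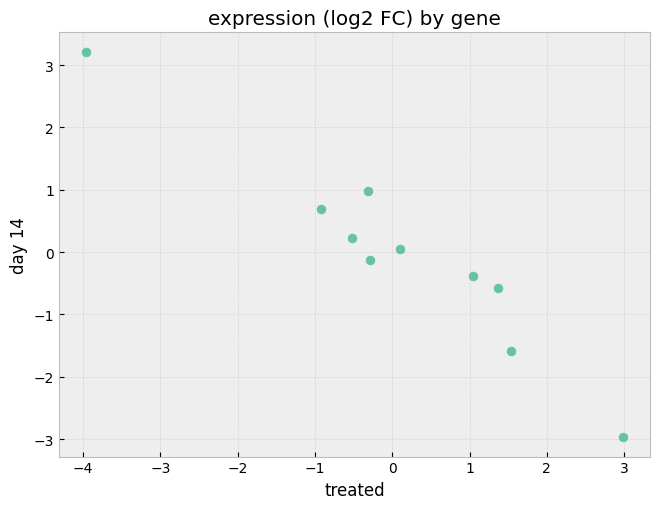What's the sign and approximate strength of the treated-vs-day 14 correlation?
Points are negatively correlated; strong (|r| ≈ 1.0).

negative, strong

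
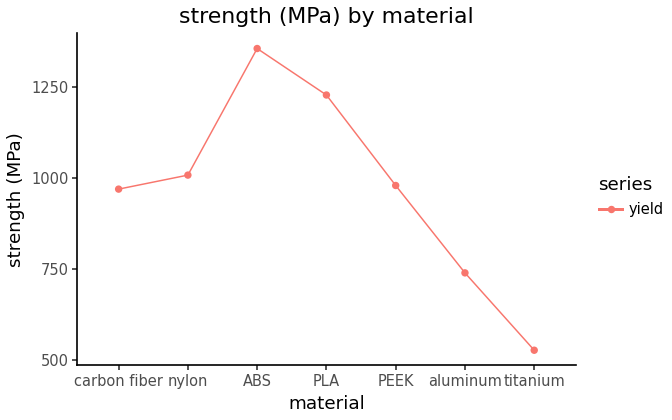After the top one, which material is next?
Top 3: ABS ≈ 1400, PLA ≈ 1200, nylon ≈ 1000.

PLA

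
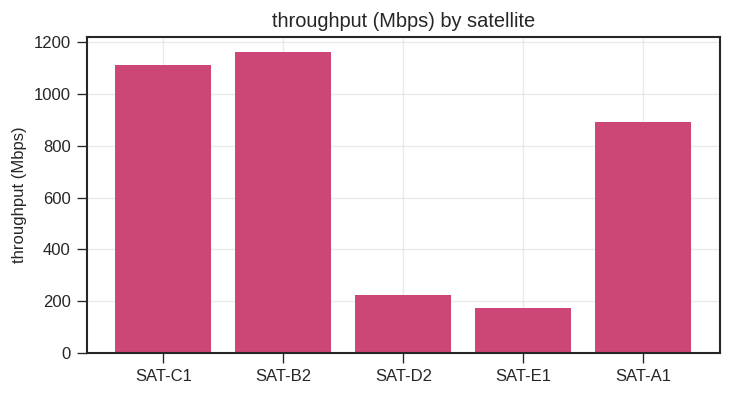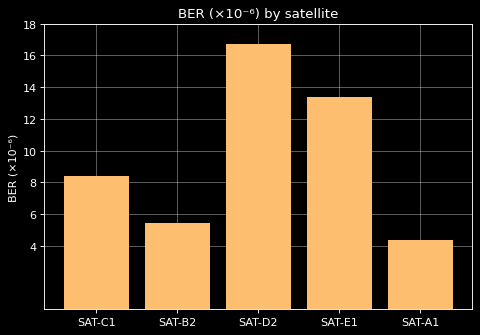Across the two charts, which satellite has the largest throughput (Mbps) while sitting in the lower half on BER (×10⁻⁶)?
Chart 2 median BER (×10⁻⁶) ≈ 8; below-median satellites: SAT-B2, SAT-A1. Among those, SAT-B2 has the highest throughput (Mbps) (≈ 1200).

SAT-B2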